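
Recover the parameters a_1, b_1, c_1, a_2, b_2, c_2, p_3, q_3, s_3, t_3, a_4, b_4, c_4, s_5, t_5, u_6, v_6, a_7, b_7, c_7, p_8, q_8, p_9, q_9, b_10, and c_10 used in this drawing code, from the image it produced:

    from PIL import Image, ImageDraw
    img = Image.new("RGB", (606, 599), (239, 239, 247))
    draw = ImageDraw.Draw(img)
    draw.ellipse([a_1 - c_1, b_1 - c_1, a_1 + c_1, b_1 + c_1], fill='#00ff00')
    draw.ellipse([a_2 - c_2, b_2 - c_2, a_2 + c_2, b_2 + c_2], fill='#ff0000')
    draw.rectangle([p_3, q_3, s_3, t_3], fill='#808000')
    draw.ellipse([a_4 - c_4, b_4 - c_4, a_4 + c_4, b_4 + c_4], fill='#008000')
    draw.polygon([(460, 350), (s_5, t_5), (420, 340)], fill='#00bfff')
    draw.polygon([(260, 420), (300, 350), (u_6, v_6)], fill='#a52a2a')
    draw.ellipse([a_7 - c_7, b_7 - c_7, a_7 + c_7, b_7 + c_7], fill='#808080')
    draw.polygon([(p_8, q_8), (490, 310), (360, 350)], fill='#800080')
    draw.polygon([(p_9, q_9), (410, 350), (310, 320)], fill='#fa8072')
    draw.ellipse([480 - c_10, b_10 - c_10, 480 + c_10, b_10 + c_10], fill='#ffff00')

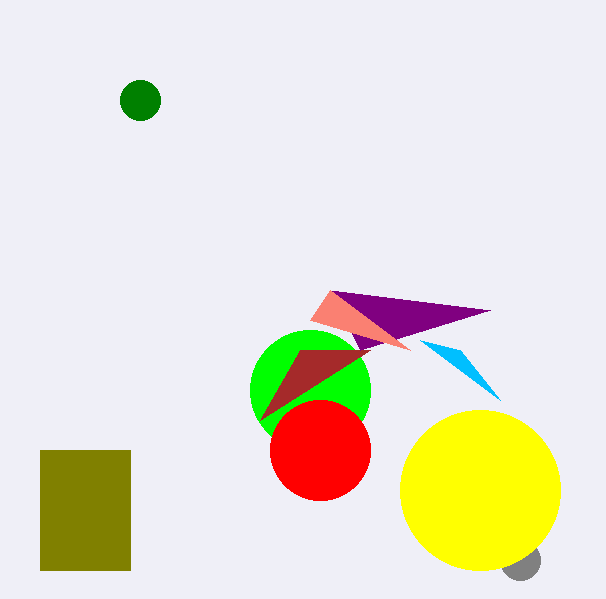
a_1 = 310, b_1 = 390, c_1 = 60, a_2 = 320, b_2 = 450, c_2 = 50, p_3 = 40, q_3 = 450, s_3 = 130, t_3 = 570, a_4 = 140, b_4 = 100, c_4 = 20, s_5 = 500, t_5 = 400, u_6 = 370, v_6 = 350, a_7 = 520, b_7 = 560, c_7 = 20, p_8 = 330, q_8 = 290, p_9 = 330, q_9 = 290, b_10 = 490, c_10 = 80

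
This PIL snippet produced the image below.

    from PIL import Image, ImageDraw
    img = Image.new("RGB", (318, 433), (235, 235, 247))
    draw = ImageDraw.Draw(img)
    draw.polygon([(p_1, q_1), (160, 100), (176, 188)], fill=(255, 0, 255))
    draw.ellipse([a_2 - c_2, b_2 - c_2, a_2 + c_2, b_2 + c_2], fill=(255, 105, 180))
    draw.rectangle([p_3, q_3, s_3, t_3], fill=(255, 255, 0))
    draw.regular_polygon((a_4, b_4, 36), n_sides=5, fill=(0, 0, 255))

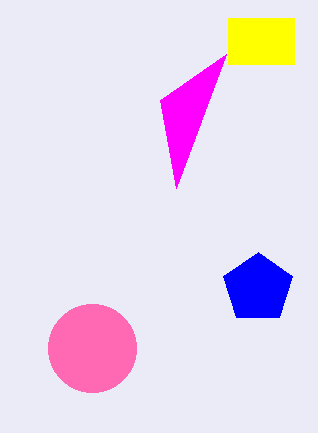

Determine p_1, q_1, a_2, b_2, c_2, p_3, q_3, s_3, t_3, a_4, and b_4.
p_1 = 226; q_1 = 54; a_2 = 92; b_2 = 348; c_2 = 44; p_3 = 228; q_3 = 18; s_3 = 294; t_3 = 64; a_4 = 258; b_4 = 288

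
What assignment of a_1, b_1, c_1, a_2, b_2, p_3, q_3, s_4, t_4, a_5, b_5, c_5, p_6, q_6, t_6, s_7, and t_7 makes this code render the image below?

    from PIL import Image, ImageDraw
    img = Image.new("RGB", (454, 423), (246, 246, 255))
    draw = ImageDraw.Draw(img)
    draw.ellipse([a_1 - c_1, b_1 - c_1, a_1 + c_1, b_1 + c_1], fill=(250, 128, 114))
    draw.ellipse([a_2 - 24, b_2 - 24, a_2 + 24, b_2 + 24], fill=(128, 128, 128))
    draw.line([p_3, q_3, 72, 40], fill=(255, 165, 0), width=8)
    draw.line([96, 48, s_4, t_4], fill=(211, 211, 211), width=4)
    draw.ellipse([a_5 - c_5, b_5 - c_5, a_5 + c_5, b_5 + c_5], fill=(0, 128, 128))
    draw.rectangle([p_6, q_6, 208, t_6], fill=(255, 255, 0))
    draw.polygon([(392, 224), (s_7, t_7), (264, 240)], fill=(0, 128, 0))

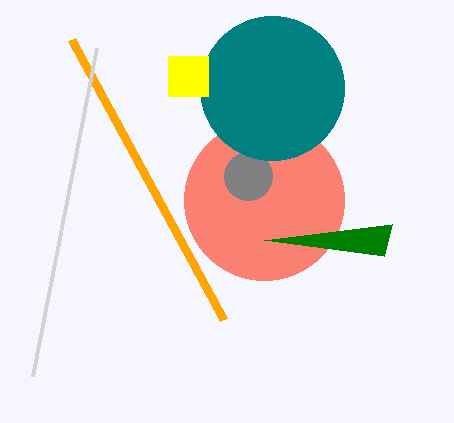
a_1 = 264; b_1 = 200; c_1 = 80; a_2 = 248; b_2 = 176; p_3 = 224; q_3 = 320; s_4 = 32; t_4 = 376; a_5 = 272; b_5 = 88; c_5 = 72; p_6 = 168; q_6 = 56; t_6 = 96; s_7 = 384; t_7 = 256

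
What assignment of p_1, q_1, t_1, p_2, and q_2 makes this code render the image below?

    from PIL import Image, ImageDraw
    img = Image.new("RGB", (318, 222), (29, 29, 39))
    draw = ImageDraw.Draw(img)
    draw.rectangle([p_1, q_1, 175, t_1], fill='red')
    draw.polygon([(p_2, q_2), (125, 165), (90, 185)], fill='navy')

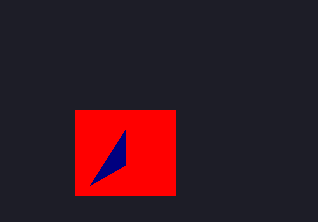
p_1 = 75
q_1 = 110
t_1 = 195
p_2 = 125
q_2 = 130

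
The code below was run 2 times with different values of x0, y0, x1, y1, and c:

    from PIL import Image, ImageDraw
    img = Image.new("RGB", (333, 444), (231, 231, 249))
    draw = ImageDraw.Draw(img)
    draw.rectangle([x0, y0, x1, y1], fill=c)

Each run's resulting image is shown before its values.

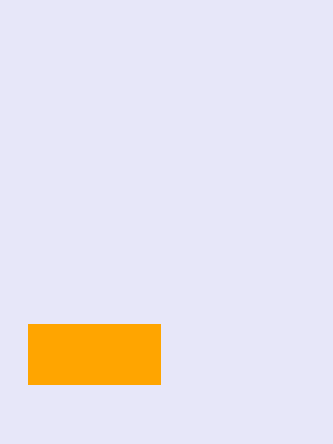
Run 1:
x0 = 28; y0 = 324; x1 = 160; y1 = 384; c = 'orange'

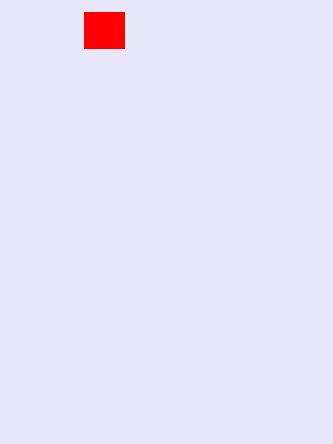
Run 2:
x0 = 84, y0 = 12, x1 = 124, y1 = 48, c = 'red'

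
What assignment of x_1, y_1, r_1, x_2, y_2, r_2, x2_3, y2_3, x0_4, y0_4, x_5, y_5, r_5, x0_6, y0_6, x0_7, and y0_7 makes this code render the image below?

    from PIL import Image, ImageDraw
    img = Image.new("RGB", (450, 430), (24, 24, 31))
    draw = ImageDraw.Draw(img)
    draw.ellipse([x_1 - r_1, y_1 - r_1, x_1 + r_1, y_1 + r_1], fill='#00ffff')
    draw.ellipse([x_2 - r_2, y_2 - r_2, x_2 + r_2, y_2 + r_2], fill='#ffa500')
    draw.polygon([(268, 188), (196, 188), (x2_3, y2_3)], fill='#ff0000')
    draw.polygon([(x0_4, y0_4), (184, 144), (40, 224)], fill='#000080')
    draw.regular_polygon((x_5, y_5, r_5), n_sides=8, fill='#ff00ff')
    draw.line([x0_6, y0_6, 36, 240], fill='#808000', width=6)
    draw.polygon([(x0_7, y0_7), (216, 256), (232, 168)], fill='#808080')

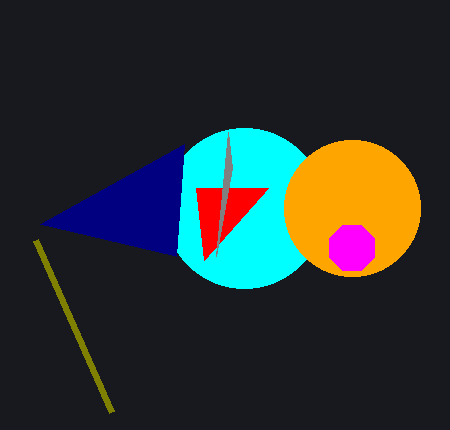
x_1 = 244; y_1 = 208; r_1 = 80; x_2 = 352; y_2 = 208; r_2 = 68; x2_3 = 204; y2_3 = 260; x0_4 = 176; y0_4 = 256; x_5 = 352; y_5 = 248; r_5 = 24; x0_6 = 112; y0_6 = 412; x0_7 = 228; y0_7 = 132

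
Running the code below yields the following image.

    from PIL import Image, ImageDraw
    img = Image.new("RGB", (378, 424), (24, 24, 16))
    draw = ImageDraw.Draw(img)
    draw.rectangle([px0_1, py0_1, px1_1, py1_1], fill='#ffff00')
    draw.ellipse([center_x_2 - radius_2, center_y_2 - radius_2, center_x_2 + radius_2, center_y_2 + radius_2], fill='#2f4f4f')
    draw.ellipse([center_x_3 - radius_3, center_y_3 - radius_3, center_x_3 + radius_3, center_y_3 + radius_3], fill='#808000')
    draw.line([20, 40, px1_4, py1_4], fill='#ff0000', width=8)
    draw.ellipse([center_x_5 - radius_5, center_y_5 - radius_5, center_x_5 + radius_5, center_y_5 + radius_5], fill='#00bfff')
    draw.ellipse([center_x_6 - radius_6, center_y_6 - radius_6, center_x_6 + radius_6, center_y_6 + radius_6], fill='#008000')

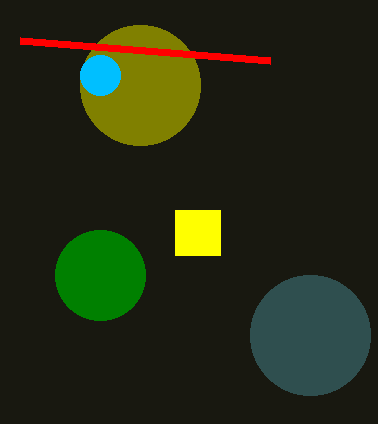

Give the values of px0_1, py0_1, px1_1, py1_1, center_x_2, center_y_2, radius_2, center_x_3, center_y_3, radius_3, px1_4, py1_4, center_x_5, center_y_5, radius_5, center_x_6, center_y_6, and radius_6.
px0_1 = 175; py0_1 = 210; px1_1 = 220; py1_1 = 255; center_x_2 = 310; center_y_2 = 335; radius_2 = 60; center_x_3 = 140; center_y_3 = 85; radius_3 = 60; px1_4 = 270; py1_4 = 60; center_x_5 = 100; center_y_5 = 75; radius_5 = 20; center_x_6 = 100; center_y_6 = 275; radius_6 = 45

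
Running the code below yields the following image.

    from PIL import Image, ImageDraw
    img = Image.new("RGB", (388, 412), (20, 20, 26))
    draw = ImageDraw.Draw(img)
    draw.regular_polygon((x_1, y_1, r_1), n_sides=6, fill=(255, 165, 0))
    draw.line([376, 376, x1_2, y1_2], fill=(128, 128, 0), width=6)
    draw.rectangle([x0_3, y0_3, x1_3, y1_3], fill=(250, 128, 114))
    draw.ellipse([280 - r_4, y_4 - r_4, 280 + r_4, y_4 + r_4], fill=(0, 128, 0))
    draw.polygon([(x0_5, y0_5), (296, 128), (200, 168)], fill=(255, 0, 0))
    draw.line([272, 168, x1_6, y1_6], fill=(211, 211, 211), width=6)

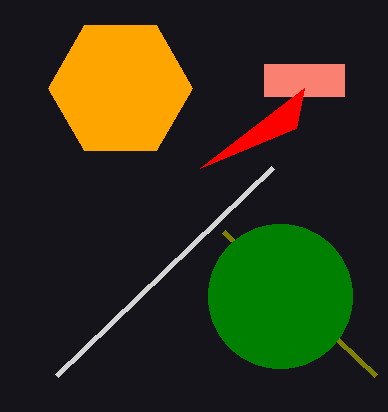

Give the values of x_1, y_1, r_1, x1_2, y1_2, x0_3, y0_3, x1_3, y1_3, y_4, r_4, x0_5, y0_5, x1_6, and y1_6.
x_1 = 120; y_1 = 88; r_1 = 72; x1_2 = 224; y1_2 = 232; x0_3 = 264; y0_3 = 64; x1_3 = 344; y1_3 = 96; y_4 = 296; r_4 = 72; x0_5 = 304; y0_5 = 88; x1_6 = 56; y1_6 = 376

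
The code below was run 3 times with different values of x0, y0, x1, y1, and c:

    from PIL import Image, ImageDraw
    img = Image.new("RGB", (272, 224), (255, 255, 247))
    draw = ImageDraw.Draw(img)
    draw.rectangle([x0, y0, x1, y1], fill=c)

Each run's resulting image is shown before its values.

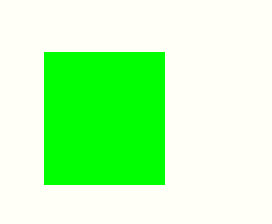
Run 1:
x0 = 44, y0 = 52, x1 = 164, y1 = 184, c = 'lime'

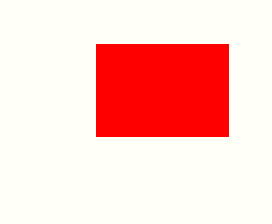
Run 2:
x0 = 96; y0 = 44; x1 = 228; y1 = 136; c = 'red'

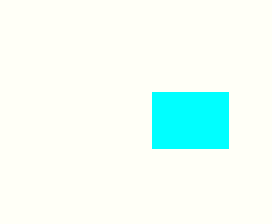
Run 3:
x0 = 152, y0 = 92, x1 = 228, y1 = 148, c = 'cyan'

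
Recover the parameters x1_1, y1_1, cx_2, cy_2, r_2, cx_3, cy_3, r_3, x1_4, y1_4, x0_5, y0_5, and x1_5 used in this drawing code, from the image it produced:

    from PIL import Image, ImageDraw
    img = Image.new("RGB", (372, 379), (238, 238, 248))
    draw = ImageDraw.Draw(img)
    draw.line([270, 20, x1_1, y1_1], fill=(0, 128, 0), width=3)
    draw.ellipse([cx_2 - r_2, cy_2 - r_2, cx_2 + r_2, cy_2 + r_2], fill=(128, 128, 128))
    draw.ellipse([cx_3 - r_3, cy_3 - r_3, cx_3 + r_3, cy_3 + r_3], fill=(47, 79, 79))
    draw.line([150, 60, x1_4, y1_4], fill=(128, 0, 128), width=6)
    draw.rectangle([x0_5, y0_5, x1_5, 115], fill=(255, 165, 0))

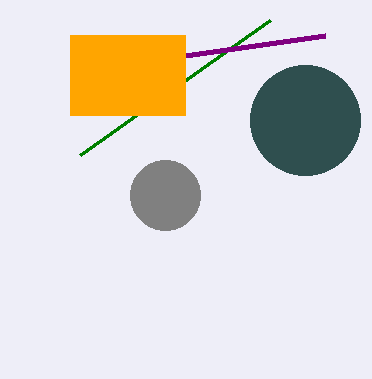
x1_1 = 80
y1_1 = 155
cx_2 = 165
cy_2 = 195
r_2 = 35
cx_3 = 305
cy_3 = 120
r_3 = 55
x1_4 = 325
y1_4 = 35
x0_5 = 70
y0_5 = 35
x1_5 = 185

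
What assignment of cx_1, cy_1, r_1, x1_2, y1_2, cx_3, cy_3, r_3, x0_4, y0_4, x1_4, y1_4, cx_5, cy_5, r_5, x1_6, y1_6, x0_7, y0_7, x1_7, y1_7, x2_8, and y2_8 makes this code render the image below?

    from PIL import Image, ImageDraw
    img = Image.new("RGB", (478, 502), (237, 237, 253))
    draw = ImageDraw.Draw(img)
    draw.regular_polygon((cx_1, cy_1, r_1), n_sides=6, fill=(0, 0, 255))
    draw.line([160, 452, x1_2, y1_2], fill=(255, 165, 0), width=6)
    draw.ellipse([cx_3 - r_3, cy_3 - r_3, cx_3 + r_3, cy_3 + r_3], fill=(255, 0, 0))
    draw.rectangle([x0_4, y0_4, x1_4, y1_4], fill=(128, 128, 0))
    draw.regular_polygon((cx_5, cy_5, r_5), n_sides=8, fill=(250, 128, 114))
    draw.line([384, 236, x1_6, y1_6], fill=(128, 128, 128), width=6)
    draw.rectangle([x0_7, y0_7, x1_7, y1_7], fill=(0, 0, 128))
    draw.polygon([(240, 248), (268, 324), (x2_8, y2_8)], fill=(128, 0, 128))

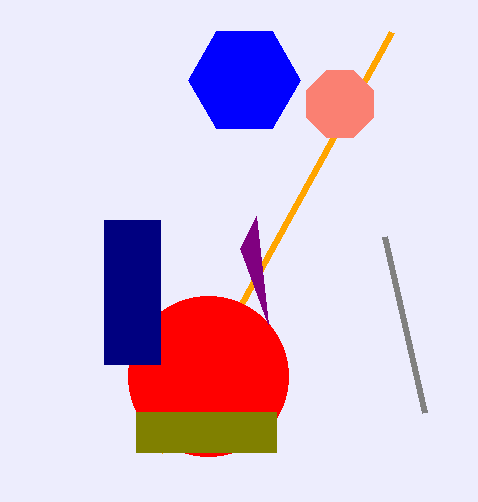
cx_1 = 244
cy_1 = 80
r_1 = 56
x1_2 = 392
y1_2 = 32
cx_3 = 208
cy_3 = 376
r_3 = 80
x0_4 = 136
y0_4 = 412
x1_4 = 276
y1_4 = 452
cx_5 = 340
cy_5 = 104
r_5 = 36
x1_6 = 424
y1_6 = 412
x0_7 = 104
y0_7 = 220
x1_7 = 160
y1_7 = 364
x2_8 = 256
y2_8 = 216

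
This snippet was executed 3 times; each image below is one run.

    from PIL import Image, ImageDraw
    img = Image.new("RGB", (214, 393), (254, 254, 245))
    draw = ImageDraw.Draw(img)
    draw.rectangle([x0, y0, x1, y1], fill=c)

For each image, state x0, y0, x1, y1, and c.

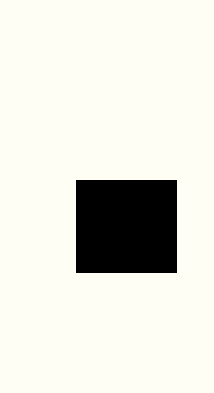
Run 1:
x0 = 76, y0 = 180, x1 = 176, y1 = 272, c = 'black'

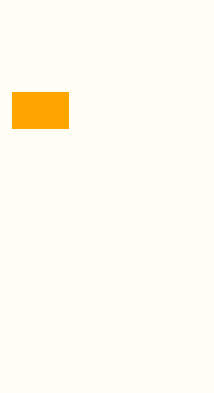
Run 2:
x0 = 12; y0 = 92; x1 = 68; y1 = 128; c = 'orange'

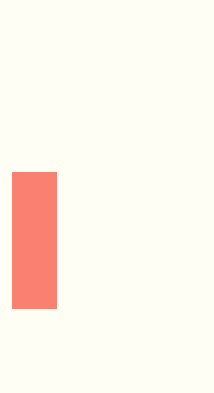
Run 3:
x0 = 12, y0 = 172, x1 = 56, y1 = 308, c = 'salmon'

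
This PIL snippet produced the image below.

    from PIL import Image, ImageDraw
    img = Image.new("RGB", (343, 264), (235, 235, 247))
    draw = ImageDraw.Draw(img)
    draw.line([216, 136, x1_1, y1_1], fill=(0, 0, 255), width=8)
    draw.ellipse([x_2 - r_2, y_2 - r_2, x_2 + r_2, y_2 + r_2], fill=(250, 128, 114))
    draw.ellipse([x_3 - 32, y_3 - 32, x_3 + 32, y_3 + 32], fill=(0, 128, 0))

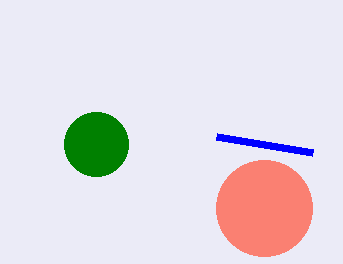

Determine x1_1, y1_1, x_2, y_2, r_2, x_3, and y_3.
x1_1 = 312, y1_1 = 152, x_2 = 264, y_2 = 208, r_2 = 48, x_3 = 96, y_3 = 144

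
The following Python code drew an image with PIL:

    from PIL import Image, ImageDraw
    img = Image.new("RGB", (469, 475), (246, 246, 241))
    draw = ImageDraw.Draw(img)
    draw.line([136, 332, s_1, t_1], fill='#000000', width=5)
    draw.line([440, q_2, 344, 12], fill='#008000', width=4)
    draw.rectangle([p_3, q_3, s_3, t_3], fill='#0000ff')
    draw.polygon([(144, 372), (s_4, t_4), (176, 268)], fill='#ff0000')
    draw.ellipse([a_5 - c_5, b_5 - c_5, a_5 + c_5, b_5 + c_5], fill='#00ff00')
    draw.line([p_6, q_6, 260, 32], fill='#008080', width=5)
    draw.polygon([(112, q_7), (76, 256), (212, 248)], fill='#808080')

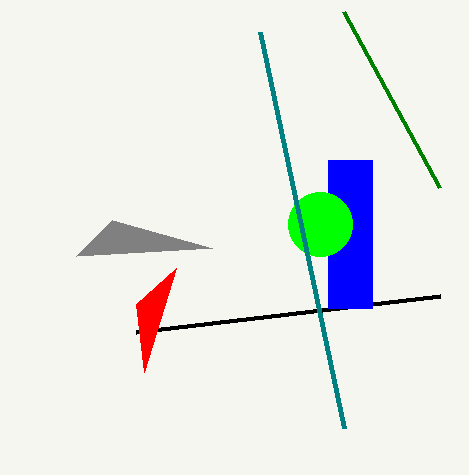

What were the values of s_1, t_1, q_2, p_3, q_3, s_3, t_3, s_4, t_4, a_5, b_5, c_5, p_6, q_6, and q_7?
s_1 = 440, t_1 = 296, q_2 = 188, p_3 = 328, q_3 = 160, s_3 = 372, t_3 = 308, s_4 = 136, t_4 = 304, a_5 = 320, b_5 = 224, c_5 = 32, p_6 = 344, q_6 = 428, q_7 = 220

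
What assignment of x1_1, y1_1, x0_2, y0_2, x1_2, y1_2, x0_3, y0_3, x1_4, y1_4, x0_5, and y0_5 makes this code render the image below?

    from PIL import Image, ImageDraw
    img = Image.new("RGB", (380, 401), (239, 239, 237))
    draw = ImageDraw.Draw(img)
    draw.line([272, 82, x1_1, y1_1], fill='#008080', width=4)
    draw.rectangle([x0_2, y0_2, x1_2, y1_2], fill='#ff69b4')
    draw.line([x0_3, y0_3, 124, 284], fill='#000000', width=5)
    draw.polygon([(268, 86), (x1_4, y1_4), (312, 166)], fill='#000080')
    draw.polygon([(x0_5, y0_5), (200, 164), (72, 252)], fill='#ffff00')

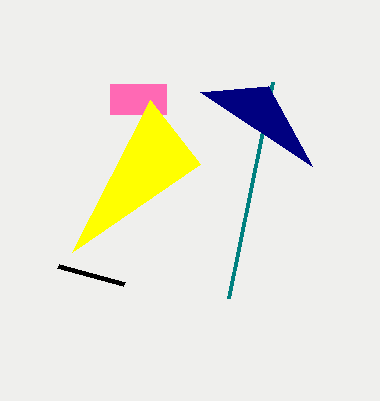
x1_1 = 228, y1_1 = 298, x0_2 = 110, y0_2 = 84, x1_2 = 166, y1_2 = 114, x0_3 = 58, y0_3 = 266, x1_4 = 200, y1_4 = 92, x0_5 = 150, y0_5 = 100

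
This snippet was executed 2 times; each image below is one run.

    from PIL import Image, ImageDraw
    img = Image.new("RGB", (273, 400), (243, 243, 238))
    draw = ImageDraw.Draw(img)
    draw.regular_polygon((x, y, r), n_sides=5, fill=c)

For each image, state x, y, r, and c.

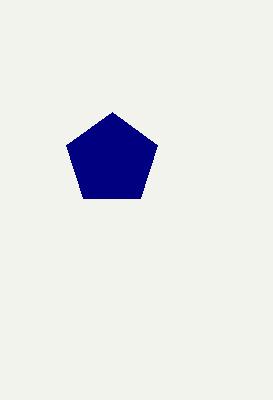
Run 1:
x = 112, y = 160, r = 48, c = 'navy'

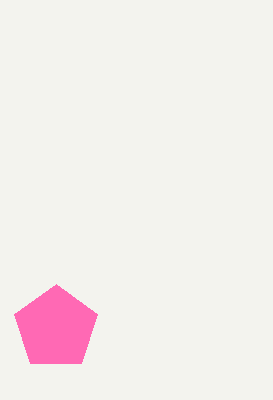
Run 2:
x = 56, y = 328, r = 44, c = 'hotpink'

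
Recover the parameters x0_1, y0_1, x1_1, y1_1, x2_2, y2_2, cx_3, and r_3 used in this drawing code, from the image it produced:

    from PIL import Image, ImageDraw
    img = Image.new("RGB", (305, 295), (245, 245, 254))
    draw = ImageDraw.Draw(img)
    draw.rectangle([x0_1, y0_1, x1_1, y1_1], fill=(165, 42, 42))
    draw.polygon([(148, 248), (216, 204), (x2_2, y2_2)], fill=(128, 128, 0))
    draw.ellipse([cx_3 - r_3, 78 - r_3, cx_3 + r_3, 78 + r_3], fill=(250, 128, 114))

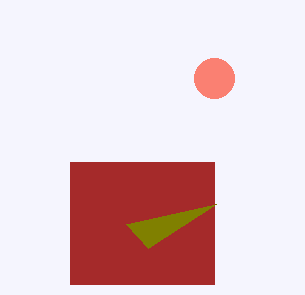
x0_1 = 70, y0_1 = 162, x1_1 = 214, y1_1 = 284, x2_2 = 126, y2_2 = 224, cx_3 = 214, r_3 = 20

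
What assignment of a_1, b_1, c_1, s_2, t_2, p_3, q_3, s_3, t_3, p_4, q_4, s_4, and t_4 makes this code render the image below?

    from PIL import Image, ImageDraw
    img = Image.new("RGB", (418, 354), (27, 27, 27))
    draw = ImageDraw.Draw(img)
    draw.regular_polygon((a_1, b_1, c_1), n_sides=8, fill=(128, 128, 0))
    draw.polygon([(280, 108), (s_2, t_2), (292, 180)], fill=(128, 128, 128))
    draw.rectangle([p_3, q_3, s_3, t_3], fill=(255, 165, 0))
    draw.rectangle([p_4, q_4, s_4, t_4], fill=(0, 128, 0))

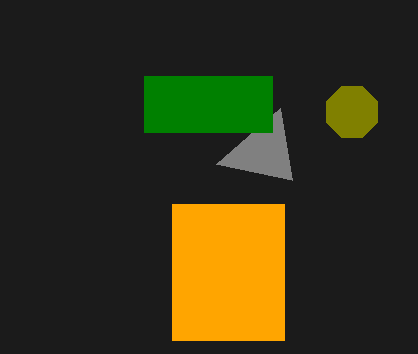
a_1 = 352; b_1 = 112; c_1 = 28; s_2 = 216; t_2 = 164; p_3 = 172; q_3 = 204; s_3 = 284; t_3 = 340; p_4 = 144; q_4 = 76; s_4 = 272; t_4 = 132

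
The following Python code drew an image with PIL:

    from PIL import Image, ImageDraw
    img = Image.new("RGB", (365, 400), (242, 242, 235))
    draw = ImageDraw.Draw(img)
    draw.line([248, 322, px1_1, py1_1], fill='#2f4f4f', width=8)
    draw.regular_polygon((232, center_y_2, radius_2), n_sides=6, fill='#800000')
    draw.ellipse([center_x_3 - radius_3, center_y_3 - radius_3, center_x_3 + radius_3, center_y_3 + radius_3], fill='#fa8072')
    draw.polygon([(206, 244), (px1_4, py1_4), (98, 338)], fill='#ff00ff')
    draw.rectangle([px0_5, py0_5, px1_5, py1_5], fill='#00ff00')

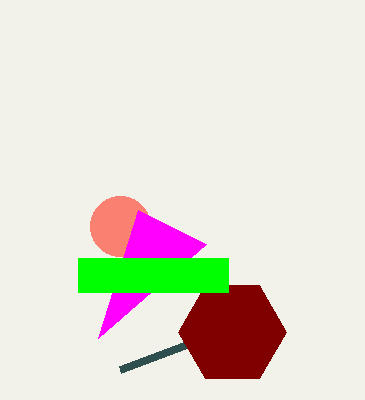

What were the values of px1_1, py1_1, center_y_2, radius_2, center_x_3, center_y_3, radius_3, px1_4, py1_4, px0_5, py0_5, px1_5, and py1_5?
px1_1 = 120
py1_1 = 370
center_y_2 = 332
radius_2 = 54
center_x_3 = 120
center_y_3 = 226
radius_3 = 30
px1_4 = 138
py1_4 = 210
px0_5 = 78
py0_5 = 258
px1_5 = 228
py1_5 = 292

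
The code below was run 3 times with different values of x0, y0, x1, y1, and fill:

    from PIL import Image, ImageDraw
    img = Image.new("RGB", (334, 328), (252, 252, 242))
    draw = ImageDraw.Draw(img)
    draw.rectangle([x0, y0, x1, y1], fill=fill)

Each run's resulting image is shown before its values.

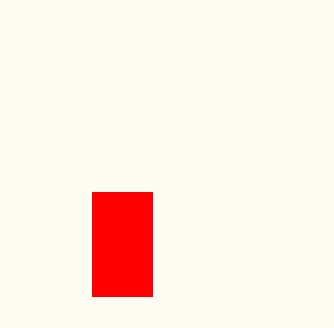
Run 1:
x0 = 92; y0 = 192; x1 = 152; y1 = 296; fill = 'red'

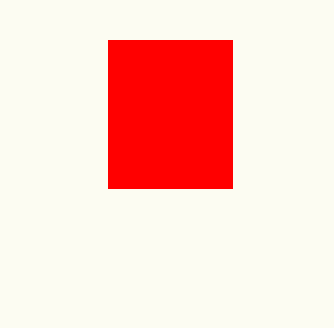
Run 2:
x0 = 108; y0 = 40; x1 = 232; y1 = 188; fill = 'red'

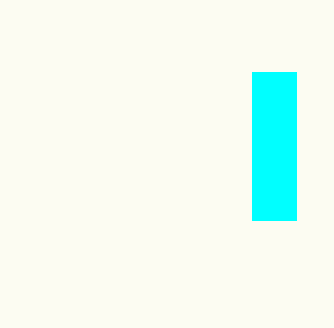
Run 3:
x0 = 252; y0 = 72; x1 = 296; y1 = 220; fill = 'cyan'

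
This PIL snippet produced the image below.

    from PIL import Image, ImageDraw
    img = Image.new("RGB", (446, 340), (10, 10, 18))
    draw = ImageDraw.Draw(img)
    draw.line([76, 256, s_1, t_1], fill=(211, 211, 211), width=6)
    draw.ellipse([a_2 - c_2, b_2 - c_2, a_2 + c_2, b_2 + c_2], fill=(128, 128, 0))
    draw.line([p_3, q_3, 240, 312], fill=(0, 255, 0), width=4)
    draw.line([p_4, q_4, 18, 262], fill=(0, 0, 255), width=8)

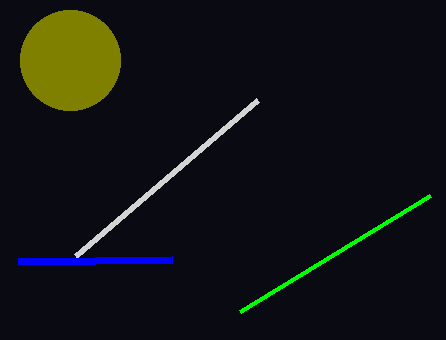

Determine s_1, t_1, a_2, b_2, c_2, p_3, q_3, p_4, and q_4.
s_1 = 258
t_1 = 100
a_2 = 70
b_2 = 60
c_2 = 50
p_3 = 430
q_3 = 196
p_4 = 172
q_4 = 260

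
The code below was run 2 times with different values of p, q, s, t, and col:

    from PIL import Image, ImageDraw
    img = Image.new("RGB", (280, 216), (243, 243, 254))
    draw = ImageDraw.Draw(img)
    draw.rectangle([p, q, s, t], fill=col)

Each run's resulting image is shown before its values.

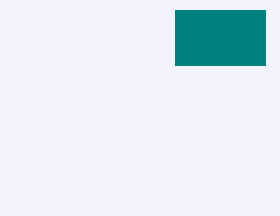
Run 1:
p = 175, q = 10, s = 265, t = 65, col = 'teal'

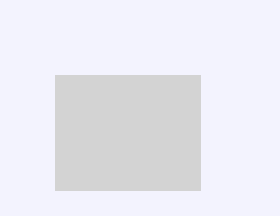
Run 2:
p = 55; q = 75; s = 200; t = 190; col = 'lightgray'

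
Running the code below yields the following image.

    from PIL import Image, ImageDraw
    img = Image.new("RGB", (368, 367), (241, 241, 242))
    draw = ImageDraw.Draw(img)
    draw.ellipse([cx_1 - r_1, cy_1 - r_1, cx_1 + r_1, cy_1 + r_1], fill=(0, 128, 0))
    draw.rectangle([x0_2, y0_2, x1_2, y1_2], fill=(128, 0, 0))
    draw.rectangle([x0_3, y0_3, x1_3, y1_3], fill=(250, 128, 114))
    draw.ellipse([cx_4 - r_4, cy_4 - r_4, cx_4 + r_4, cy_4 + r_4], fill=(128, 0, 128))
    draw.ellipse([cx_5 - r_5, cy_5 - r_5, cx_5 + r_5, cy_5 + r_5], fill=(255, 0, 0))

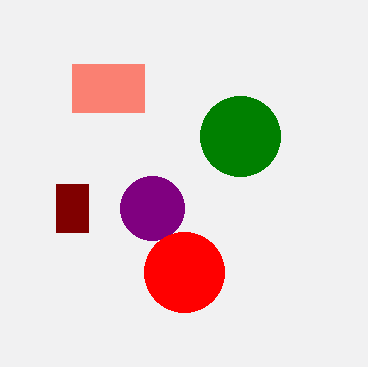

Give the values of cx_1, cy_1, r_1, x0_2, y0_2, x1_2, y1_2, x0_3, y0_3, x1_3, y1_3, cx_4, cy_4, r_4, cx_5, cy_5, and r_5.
cx_1 = 240; cy_1 = 136; r_1 = 40; x0_2 = 56; y0_2 = 184; x1_2 = 88; y1_2 = 232; x0_3 = 72; y0_3 = 64; x1_3 = 144; y1_3 = 112; cx_4 = 152; cy_4 = 208; r_4 = 32; cx_5 = 184; cy_5 = 272; r_5 = 40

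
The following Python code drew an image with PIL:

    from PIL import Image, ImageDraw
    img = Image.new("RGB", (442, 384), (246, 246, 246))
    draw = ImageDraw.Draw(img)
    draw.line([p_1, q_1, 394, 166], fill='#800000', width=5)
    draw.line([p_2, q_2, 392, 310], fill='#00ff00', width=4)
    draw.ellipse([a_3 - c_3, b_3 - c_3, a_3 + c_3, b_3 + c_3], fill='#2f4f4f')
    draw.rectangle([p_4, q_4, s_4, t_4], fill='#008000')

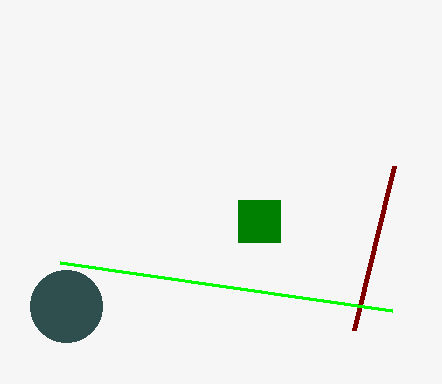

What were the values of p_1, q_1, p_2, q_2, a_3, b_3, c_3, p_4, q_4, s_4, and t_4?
p_1 = 354
q_1 = 330
p_2 = 60
q_2 = 262
a_3 = 66
b_3 = 306
c_3 = 36
p_4 = 238
q_4 = 200
s_4 = 280
t_4 = 242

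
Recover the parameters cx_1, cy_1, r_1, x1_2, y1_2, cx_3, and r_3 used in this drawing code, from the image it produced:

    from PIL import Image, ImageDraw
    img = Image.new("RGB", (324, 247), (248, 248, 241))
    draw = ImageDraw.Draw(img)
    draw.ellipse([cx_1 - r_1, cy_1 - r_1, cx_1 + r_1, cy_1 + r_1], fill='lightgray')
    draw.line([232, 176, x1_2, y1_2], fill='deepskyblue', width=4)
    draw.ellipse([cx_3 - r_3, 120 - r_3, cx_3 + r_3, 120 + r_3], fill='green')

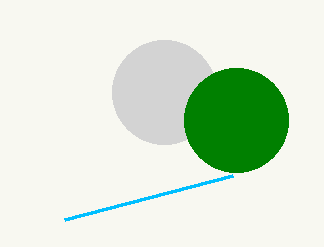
cx_1 = 164
cy_1 = 92
r_1 = 52
x1_2 = 64
y1_2 = 220
cx_3 = 236
r_3 = 52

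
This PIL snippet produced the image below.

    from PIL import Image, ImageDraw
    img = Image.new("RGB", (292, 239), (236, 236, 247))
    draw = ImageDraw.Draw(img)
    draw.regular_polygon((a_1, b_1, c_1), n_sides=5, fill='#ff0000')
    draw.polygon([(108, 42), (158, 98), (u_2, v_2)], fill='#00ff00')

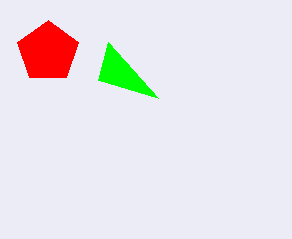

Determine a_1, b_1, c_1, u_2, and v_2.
a_1 = 48, b_1 = 52, c_1 = 32, u_2 = 98, v_2 = 80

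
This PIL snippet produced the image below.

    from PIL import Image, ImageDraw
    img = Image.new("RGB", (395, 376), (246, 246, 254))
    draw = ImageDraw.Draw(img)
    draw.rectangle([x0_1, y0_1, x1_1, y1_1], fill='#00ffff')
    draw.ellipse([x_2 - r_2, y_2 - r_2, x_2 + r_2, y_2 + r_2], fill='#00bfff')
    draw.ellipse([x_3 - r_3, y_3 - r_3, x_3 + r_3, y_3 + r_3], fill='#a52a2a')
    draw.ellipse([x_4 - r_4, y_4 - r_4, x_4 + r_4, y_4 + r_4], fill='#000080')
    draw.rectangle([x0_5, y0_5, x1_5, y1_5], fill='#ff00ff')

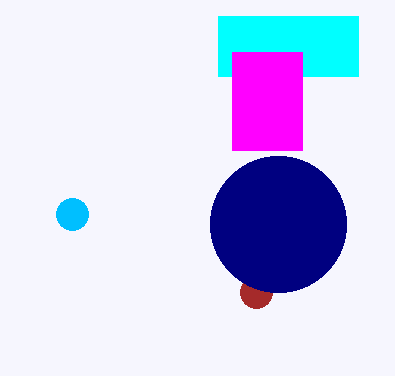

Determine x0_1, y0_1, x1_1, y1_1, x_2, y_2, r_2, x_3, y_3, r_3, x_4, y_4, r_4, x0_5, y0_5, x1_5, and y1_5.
x0_1 = 218
y0_1 = 16
x1_1 = 358
y1_1 = 76
x_2 = 72
y_2 = 214
r_2 = 16
x_3 = 256
y_3 = 292
r_3 = 16
x_4 = 278
y_4 = 224
r_4 = 68
x0_5 = 232
y0_5 = 52
x1_5 = 302
y1_5 = 150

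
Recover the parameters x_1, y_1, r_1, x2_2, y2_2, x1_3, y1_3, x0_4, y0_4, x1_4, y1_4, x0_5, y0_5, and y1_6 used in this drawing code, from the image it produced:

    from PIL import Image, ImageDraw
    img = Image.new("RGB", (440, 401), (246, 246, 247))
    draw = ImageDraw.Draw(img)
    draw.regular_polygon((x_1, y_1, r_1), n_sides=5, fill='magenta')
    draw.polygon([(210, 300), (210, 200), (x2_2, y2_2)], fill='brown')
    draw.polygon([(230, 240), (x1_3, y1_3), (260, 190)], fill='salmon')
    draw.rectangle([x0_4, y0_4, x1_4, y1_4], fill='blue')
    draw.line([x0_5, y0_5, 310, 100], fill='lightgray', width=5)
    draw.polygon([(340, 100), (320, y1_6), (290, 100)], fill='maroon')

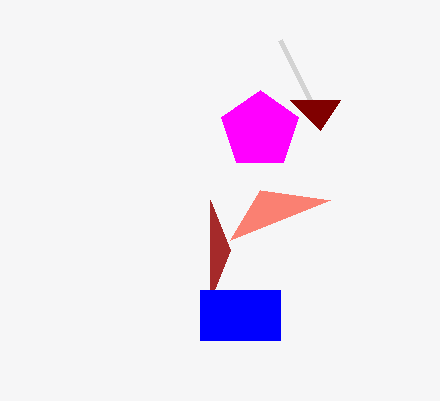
x_1 = 260, y_1 = 130, r_1 = 40, x2_2 = 230, y2_2 = 250, x1_3 = 330, y1_3 = 200, x0_4 = 200, y0_4 = 290, x1_4 = 280, y1_4 = 340, x0_5 = 280, y0_5 = 40, y1_6 = 130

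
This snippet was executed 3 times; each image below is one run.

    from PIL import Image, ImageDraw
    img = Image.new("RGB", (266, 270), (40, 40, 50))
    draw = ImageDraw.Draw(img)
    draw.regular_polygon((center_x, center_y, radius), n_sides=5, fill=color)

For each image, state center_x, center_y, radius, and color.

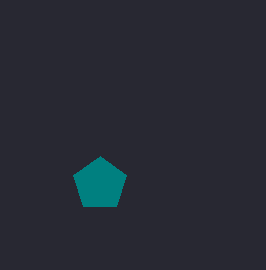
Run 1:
center_x = 100
center_y = 184
radius = 28
color = 'teal'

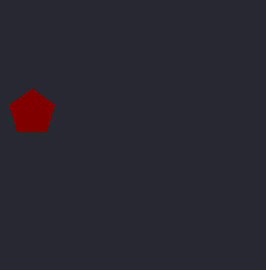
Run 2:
center_x = 32, center_y = 112, radius = 24, color = 'maroon'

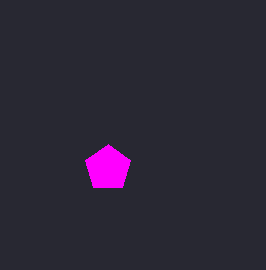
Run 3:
center_x = 108; center_y = 168; radius = 24; color = 'magenta'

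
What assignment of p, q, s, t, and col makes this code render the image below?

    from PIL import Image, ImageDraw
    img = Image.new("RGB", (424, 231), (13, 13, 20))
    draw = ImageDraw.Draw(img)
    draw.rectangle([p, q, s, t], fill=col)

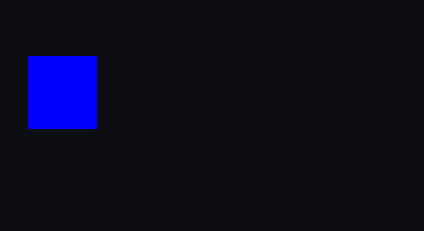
p = 28; q = 56; s = 96; t = 128; col = 'blue'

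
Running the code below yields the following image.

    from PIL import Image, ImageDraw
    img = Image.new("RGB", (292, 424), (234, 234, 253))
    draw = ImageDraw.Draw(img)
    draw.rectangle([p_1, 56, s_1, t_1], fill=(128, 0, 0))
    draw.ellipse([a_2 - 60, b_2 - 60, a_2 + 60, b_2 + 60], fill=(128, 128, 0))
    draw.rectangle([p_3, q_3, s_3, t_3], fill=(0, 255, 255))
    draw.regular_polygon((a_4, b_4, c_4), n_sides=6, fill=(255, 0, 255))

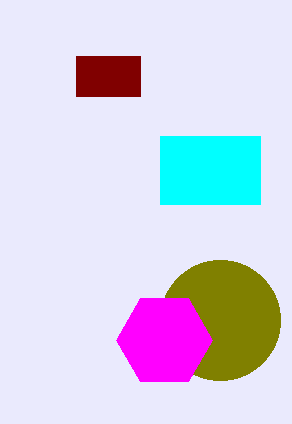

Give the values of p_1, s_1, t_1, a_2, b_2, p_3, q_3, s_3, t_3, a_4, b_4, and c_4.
p_1 = 76
s_1 = 140
t_1 = 96
a_2 = 220
b_2 = 320
p_3 = 160
q_3 = 136
s_3 = 260
t_3 = 204
a_4 = 164
b_4 = 340
c_4 = 48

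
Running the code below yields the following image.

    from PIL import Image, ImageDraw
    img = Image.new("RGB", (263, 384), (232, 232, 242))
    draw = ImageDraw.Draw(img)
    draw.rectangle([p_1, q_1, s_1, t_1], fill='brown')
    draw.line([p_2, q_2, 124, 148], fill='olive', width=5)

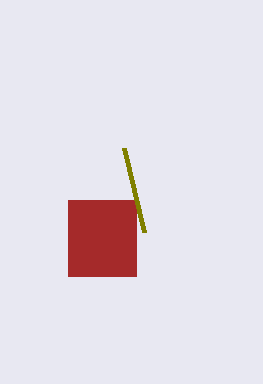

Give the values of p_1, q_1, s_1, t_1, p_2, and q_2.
p_1 = 68, q_1 = 200, s_1 = 136, t_1 = 276, p_2 = 144, q_2 = 232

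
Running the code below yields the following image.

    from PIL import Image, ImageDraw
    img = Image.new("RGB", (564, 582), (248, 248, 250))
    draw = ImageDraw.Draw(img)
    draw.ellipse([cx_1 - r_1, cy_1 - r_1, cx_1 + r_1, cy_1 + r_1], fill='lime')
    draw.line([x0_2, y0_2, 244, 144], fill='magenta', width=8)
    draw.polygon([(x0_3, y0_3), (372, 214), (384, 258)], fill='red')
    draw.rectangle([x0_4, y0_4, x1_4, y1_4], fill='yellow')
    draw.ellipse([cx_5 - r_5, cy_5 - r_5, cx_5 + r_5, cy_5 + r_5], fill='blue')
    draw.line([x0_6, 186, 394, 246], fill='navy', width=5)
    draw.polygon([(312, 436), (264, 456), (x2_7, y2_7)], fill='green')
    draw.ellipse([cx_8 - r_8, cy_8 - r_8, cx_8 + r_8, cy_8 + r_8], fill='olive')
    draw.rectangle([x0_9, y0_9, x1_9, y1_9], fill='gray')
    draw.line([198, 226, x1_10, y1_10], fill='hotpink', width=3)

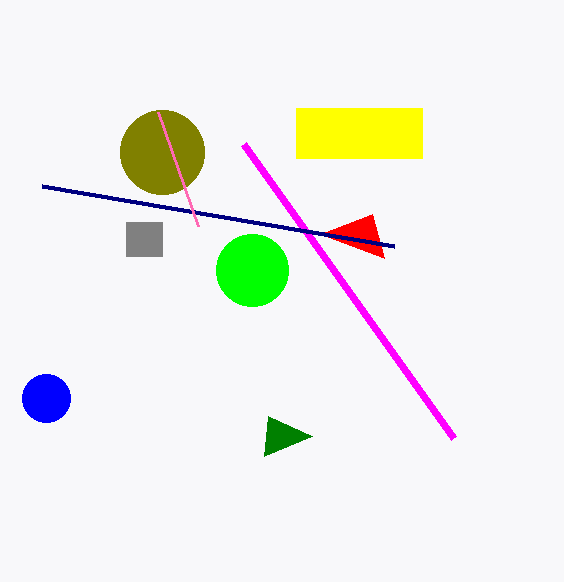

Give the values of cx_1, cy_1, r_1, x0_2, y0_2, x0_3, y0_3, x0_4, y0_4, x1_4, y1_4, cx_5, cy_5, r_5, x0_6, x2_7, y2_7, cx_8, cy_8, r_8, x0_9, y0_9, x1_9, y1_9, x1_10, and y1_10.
cx_1 = 252, cy_1 = 270, r_1 = 36, x0_2 = 454, y0_2 = 438, x0_3 = 320, y0_3 = 234, x0_4 = 296, y0_4 = 108, x1_4 = 422, y1_4 = 158, cx_5 = 46, cy_5 = 398, r_5 = 24, x0_6 = 42, x2_7 = 268, y2_7 = 416, cx_8 = 162, cy_8 = 152, r_8 = 42, x0_9 = 126, y0_9 = 222, x1_9 = 162, y1_9 = 256, x1_10 = 158, y1_10 = 112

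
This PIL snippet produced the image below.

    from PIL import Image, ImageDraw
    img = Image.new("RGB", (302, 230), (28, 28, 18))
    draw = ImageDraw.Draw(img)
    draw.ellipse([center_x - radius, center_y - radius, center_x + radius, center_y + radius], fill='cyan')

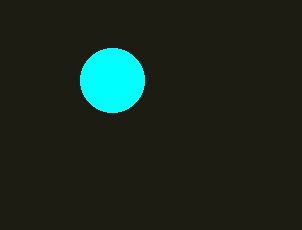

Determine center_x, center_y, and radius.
center_x = 112, center_y = 80, radius = 32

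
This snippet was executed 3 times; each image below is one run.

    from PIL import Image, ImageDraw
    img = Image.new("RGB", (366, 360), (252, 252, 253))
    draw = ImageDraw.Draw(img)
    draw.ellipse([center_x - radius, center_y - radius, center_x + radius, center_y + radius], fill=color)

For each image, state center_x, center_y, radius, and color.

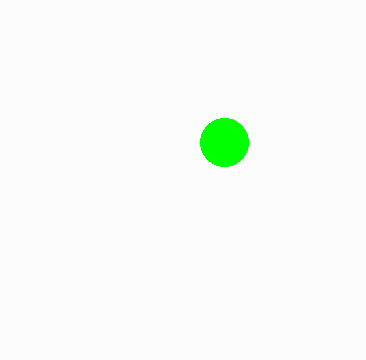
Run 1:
center_x = 224; center_y = 142; radius = 24; color = 'lime'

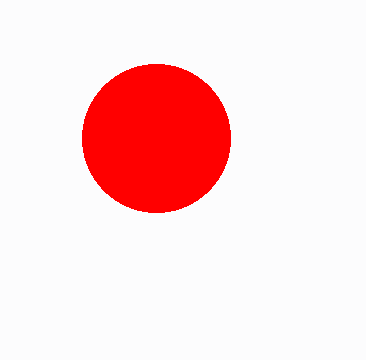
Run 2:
center_x = 156, center_y = 138, radius = 74, color = 'red'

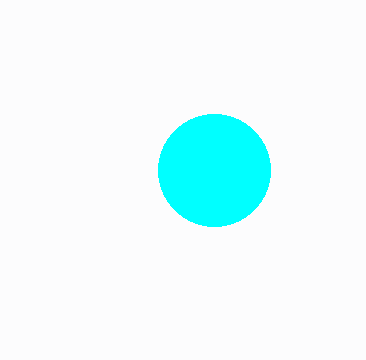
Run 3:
center_x = 214; center_y = 170; radius = 56; color = 'cyan'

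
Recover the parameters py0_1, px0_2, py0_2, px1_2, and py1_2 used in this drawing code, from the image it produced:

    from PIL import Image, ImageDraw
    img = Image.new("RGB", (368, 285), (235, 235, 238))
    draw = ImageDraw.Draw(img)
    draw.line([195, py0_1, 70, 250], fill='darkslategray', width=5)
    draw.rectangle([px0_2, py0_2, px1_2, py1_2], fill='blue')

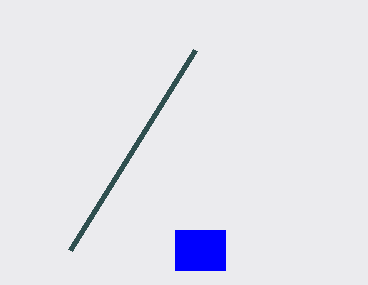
py0_1 = 50; px0_2 = 175; py0_2 = 230; px1_2 = 225; py1_2 = 270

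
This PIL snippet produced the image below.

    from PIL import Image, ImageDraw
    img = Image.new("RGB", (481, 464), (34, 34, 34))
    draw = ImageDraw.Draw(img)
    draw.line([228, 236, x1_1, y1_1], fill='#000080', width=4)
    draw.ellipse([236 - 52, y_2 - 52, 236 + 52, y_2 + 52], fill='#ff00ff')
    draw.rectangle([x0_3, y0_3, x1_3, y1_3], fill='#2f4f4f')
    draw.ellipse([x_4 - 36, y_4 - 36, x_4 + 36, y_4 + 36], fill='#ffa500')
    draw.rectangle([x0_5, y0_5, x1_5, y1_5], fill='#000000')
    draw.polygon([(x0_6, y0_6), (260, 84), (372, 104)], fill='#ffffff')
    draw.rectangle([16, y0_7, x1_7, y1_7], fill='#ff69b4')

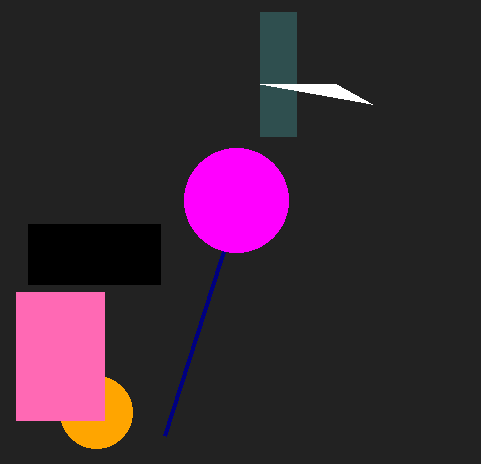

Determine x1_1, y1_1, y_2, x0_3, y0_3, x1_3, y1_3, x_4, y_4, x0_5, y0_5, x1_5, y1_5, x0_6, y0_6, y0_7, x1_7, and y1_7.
x1_1 = 164
y1_1 = 436
y_2 = 200
x0_3 = 260
y0_3 = 12
x1_3 = 296
y1_3 = 136
x_4 = 96
y_4 = 412
x0_5 = 28
y0_5 = 224
x1_5 = 160
y1_5 = 284
x0_6 = 336
y0_6 = 84
y0_7 = 292
x1_7 = 104
y1_7 = 420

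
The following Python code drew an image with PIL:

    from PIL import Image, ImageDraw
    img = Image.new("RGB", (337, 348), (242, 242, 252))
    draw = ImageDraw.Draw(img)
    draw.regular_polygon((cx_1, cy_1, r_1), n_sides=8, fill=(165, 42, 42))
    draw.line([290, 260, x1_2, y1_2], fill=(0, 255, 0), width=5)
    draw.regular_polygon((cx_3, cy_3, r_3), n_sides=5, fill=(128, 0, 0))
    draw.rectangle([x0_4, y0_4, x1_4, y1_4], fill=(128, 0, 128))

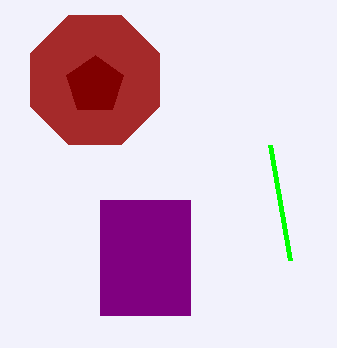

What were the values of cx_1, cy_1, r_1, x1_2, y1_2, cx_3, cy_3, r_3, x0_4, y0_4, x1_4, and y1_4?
cx_1 = 95
cy_1 = 80
r_1 = 70
x1_2 = 270
y1_2 = 145
cx_3 = 95
cy_3 = 85
r_3 = 30
x0_4 = 100
y0_4 = 200
x1_4 = 190
y1_4 = 315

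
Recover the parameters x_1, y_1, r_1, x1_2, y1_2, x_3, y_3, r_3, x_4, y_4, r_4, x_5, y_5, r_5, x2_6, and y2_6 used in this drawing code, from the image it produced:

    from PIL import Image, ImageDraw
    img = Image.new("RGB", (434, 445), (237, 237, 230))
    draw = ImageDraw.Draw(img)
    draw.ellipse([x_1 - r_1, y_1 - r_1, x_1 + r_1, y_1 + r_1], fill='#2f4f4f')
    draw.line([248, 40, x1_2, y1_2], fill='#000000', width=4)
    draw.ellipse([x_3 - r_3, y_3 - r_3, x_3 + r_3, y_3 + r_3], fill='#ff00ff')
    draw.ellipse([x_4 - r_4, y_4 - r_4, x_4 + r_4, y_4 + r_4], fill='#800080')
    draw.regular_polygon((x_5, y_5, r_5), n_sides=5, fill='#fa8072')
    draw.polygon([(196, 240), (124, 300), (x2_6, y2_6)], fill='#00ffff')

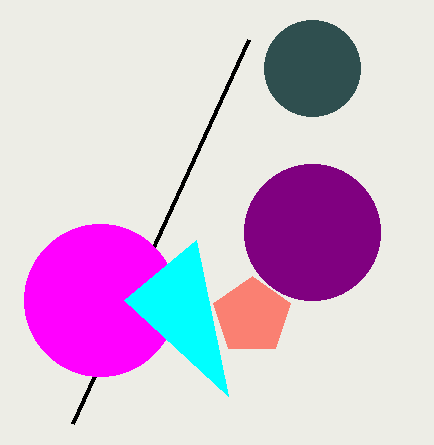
x_1 = 312; y_1 = 68; r_1 = 48; x1_2 = 72; y1_2 = 424; x_3 = 100; y_3 = 300; r_3 = 76; x_4 = 312; y_4 = 232; r_4 = 68; x_5 = 252; y_5 = 316; r_5 = 40; x2_6 = 228; y2_6 = 396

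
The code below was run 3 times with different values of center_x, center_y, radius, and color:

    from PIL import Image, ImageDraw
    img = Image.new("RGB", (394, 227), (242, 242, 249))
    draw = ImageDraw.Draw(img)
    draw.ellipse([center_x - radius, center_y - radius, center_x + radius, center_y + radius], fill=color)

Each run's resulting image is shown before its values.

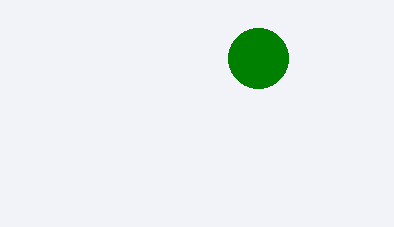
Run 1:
center_x = 258
center_y = 58
radius = 30
color = 'green'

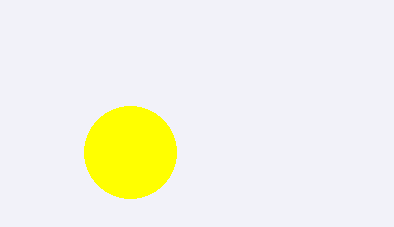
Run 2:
center_x = 130; center_y = 152; radius = 46; color = 'yellow'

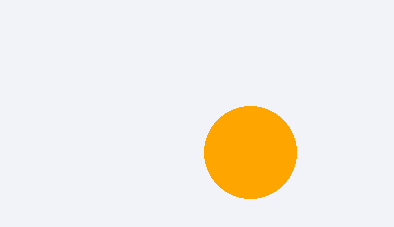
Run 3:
center_x = 250, center_y = 152, radius = 46, color = 'orange'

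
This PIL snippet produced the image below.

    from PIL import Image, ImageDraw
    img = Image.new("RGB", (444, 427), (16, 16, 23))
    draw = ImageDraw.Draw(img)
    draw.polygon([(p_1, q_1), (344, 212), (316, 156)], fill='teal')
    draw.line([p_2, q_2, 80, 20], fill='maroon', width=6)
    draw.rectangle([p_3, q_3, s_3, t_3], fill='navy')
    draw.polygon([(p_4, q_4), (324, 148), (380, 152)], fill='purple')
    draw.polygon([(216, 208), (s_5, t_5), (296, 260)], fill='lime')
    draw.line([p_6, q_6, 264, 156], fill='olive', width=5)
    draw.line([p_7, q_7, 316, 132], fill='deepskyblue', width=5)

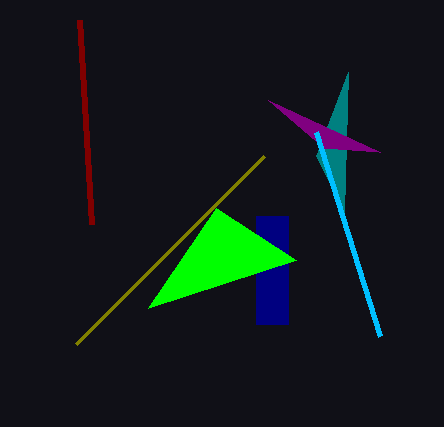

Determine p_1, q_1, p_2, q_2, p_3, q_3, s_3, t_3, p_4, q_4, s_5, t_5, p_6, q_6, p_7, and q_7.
p_1 = 348, q_1 = 72, p_2 = 92, q_2 = 224, p_3 = 256, q_3 = 216, s_3 = 288, t_3 = 324, p_4 = 268, q_4 = 100, s_5 = 148, t_5 = 308, p_6 = 76, q_6 = 344, p_7 = 380, q_7 = 336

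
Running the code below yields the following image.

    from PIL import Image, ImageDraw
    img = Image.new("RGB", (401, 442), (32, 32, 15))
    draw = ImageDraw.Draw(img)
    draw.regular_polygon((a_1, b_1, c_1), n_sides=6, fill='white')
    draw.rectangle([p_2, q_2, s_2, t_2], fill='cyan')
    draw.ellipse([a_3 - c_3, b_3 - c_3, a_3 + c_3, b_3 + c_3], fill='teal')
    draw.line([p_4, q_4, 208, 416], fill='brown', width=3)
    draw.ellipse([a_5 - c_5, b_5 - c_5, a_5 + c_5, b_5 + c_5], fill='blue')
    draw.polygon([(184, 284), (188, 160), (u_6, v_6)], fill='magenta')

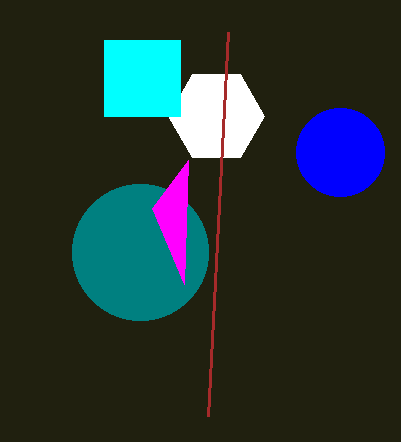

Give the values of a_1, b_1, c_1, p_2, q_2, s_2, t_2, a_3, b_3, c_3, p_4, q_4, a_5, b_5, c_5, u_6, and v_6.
a_1 = 216
b_1 = 116
c_1 = 48
p_2 = 104
q_2 = 40
s_2 = 180
t_2 = 116
a_3 = 140
b_3 = 252
c_3 = 68
p_4 = 228
q_4 = 32
a_5 = 340
b_5 = 152
c_5 = 44
u_6 = 152
v_6 = 208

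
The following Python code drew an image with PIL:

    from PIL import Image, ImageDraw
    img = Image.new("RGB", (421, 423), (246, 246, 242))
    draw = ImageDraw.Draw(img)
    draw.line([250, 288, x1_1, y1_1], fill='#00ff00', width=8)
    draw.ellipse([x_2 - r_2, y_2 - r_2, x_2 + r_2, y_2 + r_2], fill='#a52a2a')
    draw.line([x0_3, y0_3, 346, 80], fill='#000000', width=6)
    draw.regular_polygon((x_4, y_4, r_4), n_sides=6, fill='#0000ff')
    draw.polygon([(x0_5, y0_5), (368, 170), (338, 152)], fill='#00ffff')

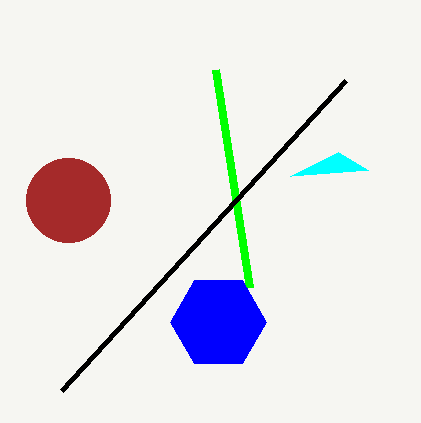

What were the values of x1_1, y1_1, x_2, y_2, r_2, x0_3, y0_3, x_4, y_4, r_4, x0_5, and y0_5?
x1_1 = 216
y1_1 = 70
x_2 = 68
y_2 = 200
r_2 = 42
x0_3 = 62
y0_3 = 390
x_4 = 218
y_4 = 322
r_4 = 48
x0_5 = 290
y0_5 = 176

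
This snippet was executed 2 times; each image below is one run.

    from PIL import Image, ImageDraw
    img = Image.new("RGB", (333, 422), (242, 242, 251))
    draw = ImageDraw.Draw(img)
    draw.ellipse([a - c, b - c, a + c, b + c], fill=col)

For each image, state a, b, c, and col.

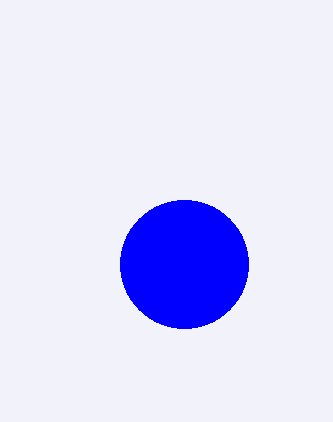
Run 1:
a = 184
b = 264
c = 64
col = 'blue'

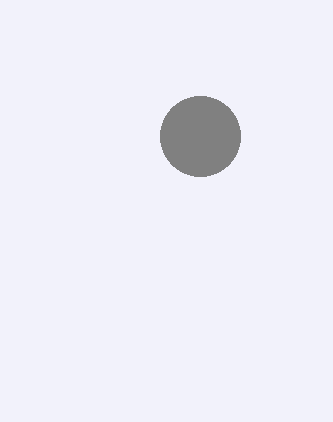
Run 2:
a = 200; b = 136; c = 40; col = 'gray'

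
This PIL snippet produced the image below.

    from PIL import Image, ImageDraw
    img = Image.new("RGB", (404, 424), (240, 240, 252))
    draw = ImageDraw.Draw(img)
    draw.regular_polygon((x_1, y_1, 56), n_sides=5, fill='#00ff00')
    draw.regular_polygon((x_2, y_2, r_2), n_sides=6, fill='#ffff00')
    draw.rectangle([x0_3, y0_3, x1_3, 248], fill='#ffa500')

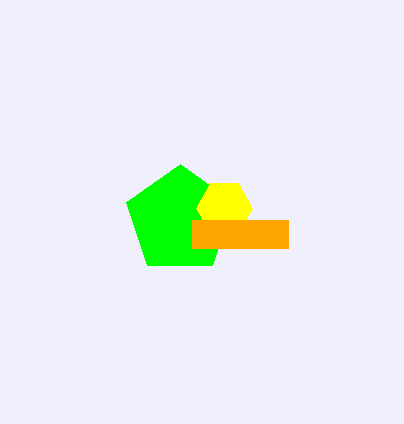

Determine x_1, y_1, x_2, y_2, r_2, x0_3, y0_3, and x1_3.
x_1 = 180
y_1 = 220
x_2 = 224
y_2 = 208
r_2 = 28
x0_3 = 192
y0_3 = 220
x1_3 = 288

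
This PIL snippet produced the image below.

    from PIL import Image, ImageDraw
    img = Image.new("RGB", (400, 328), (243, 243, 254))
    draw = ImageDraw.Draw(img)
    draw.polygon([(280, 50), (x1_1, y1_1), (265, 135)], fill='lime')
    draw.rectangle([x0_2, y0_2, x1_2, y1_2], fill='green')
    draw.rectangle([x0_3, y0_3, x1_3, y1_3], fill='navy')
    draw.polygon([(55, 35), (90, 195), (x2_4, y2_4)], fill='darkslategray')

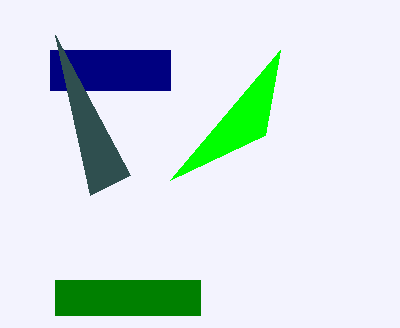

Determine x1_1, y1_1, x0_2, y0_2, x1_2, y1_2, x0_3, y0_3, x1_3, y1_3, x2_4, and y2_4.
x1_1 = 170
y1_1 = 180
x0_2 = 55
y0_2 = 280
x1_2 = 200
y1_2 = 315
x0_3 = 50
y0_3 = 50
x1_3 = 170
y1_3 = 90
x2_4 = 130
y2_4 = 175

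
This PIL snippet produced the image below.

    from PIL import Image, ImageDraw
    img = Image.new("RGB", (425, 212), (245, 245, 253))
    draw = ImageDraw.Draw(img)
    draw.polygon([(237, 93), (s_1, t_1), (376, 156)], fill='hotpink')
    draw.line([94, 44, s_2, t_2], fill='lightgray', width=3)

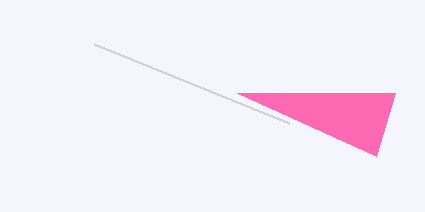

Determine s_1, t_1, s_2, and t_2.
s_1 = 395, t_1 = 93, s_2 = 289, t_2 = 123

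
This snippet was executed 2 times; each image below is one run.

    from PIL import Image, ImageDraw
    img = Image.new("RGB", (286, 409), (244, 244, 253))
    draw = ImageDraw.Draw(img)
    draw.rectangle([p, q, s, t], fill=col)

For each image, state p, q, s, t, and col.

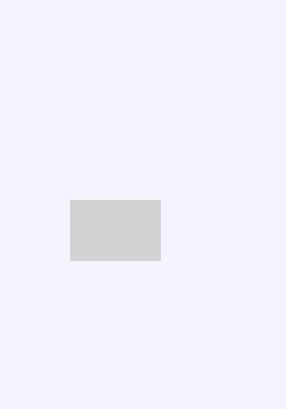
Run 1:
p = 70, q = 200, s = 160, t = 260, col = 'lightgray'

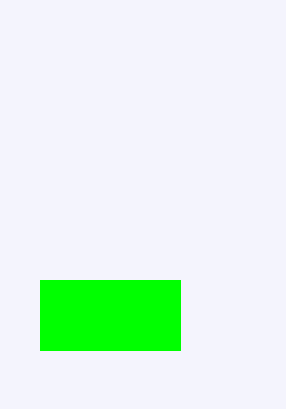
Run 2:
p = 40, q = 280, s = 180, t = 350, col = 'lime'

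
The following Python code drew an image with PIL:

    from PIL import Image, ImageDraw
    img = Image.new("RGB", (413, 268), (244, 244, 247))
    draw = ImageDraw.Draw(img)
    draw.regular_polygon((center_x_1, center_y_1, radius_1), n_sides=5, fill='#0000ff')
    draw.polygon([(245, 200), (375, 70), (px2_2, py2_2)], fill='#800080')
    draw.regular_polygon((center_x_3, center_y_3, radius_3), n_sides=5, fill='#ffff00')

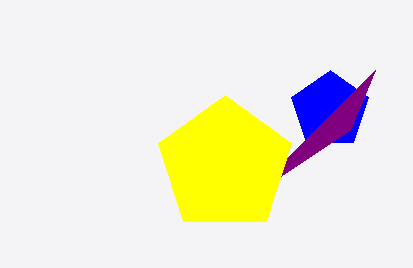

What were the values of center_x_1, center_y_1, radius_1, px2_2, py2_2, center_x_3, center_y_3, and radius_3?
center_x_1 = 330
center_y_1 = 110
radius_1 = 40
px2_2 = 350
py2_2 = 130
center_x_3 = 225
center_y_3 = 165
radius_3 = 70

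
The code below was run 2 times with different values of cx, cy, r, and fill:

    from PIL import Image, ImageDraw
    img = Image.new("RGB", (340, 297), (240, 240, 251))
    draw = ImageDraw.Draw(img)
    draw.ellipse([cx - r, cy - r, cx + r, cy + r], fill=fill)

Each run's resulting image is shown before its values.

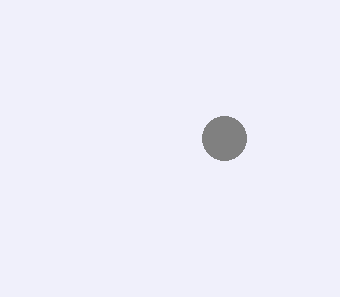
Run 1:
cx = 224, cy = 138, r = 22, fill = 'gray'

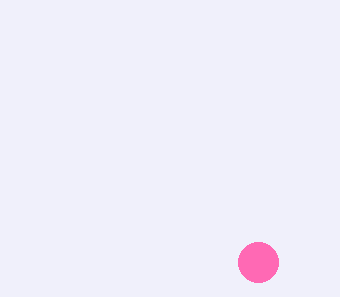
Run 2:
cx = 258, cy = 262, r = 20, fill = 'hotpink'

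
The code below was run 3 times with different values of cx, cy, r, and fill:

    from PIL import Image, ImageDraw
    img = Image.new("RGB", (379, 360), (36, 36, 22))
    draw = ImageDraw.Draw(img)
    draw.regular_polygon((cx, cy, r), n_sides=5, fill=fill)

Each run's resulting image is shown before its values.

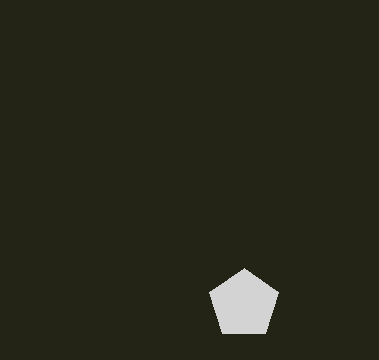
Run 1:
cx = 244, cy = 304, r = 36, fill = 'lightgray'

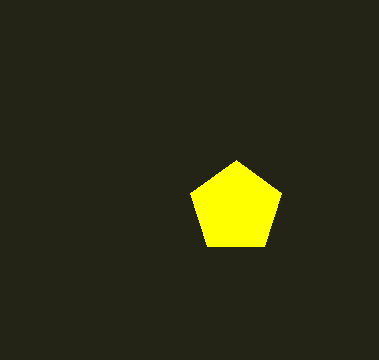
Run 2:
cx = 236; cy = 208; r = 48; fill = 'yellow'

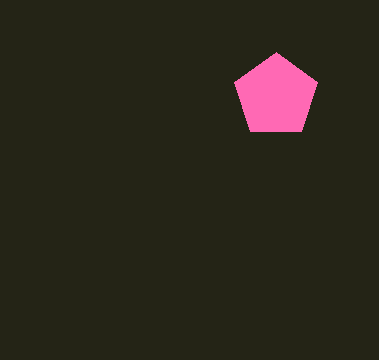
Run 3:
cx = 276; cy = 96; r = 44; fill = 'hotpink'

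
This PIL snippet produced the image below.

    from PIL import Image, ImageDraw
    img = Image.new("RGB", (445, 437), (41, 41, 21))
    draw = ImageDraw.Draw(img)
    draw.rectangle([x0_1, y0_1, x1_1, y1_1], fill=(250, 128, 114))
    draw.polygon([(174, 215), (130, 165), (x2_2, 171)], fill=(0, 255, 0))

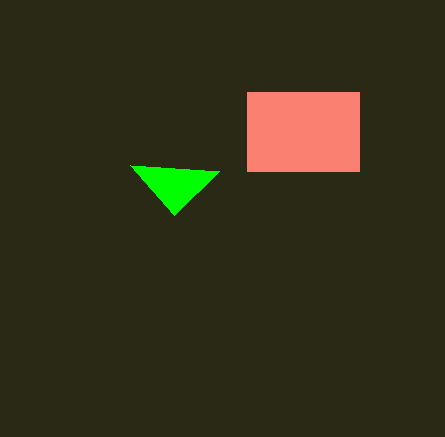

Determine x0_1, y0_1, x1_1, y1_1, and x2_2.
x0_1 = 247, y0_1 = 92, x1_1 = 359, y1_1 = 171, x2_2 = 219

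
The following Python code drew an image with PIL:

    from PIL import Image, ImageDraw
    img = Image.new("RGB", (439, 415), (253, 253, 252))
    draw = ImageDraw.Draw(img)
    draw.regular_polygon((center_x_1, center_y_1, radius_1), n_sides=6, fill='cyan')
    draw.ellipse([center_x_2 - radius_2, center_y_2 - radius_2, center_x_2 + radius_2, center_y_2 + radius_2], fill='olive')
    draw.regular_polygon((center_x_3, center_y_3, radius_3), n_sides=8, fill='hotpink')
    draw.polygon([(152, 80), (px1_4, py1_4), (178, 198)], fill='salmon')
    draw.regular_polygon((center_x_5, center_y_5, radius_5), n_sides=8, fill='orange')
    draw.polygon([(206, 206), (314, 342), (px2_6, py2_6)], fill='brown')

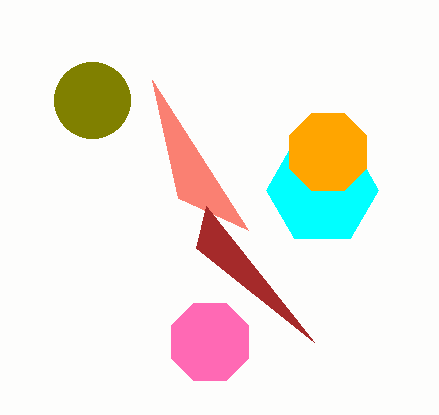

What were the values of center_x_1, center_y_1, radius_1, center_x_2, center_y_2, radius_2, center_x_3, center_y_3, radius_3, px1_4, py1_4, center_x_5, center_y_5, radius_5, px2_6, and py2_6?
center_x_1 = 322; center_y_1 = 190; radius_1 = 56; center_x_2 = 92; center_y_2 = 100; radius_2 = 38; center_x_3 = 210; center_y_3 = 342; radius_3 = 42; px1_4 = 248; py1_4 = 230; center_x_5 = 328; center_y_5 = 152; radius_5 = 42; px2_6 = 196; py2_6 = 248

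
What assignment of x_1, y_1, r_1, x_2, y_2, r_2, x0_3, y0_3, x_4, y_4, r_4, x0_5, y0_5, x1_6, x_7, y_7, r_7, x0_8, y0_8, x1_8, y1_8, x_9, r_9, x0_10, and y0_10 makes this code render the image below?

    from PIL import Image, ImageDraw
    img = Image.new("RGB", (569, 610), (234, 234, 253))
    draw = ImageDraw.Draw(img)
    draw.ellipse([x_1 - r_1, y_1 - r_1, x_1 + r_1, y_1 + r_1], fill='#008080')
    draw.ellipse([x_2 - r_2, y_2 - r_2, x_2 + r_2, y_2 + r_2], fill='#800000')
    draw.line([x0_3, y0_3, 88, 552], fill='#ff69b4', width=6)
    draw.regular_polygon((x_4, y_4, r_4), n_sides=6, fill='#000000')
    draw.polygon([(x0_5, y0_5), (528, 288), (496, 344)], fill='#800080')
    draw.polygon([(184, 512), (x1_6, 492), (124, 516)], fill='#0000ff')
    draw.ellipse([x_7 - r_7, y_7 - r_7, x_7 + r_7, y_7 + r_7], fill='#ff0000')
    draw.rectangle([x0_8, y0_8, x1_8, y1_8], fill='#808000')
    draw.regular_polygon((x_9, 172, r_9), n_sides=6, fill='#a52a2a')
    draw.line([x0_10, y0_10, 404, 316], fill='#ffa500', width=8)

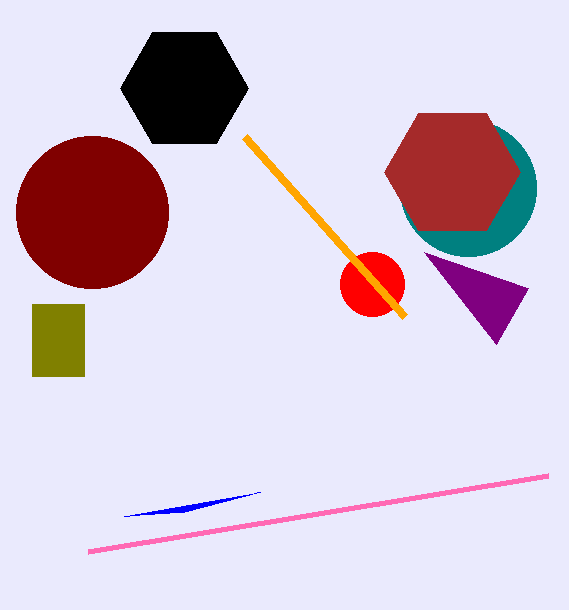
x_1 = 468; y_1 = 188; r_1 = 68; x_2 = 92; y_2 = 212; r_2 = 76; x0_3 = 548; y0_3 = 476; x_4 = 184; y_4 = 88; r_4 = 64; x0_5 = 424; y0_5 = 252; x1_6 = 260; x_7 = 372; y_7 = 284; r_7 = 32; x0_8 = 32; y0_8 = 304; x1_8 = 84; y1_8 = 376; x_9 = 452; r_9 = 68; x0_10 = 244; y0_10 = 136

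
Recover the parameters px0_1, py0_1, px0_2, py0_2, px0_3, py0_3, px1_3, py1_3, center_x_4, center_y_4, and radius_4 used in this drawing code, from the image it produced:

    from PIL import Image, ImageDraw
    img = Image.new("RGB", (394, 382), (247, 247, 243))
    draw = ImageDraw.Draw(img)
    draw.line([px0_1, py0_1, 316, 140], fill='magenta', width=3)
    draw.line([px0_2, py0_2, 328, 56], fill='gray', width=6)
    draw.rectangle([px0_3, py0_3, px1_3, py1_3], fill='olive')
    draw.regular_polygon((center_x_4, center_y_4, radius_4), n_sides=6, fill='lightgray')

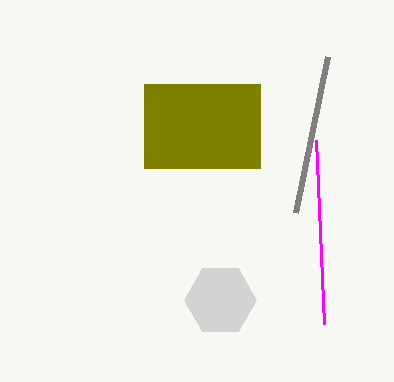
px0_1 = 324; py0_1 = 324; px0_2 = 296; py0_2 = 212; px0_3 = 144; py0_3 = 84; px1_3 = 260; py1_3 = 168; center_x_4 = 220; center_y_4 = 300; radius_4 = 36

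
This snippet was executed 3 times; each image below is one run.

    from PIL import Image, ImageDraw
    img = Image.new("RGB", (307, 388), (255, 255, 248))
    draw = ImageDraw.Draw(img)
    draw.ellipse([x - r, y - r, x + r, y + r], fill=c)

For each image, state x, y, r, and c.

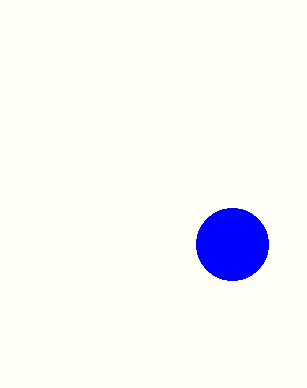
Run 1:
x = 232, y = 244, r = 36, c = 'blue'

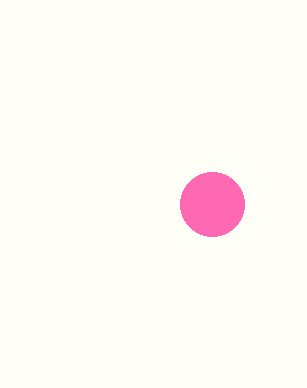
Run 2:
x = 212, y = 204, r = 32, c = 'hotpink'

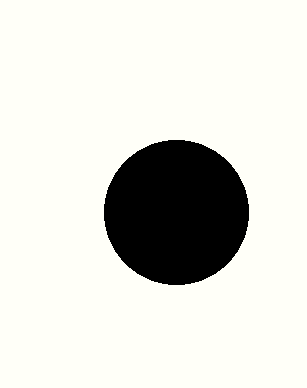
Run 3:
x = 176
y = 212
r = 72
c = 'black'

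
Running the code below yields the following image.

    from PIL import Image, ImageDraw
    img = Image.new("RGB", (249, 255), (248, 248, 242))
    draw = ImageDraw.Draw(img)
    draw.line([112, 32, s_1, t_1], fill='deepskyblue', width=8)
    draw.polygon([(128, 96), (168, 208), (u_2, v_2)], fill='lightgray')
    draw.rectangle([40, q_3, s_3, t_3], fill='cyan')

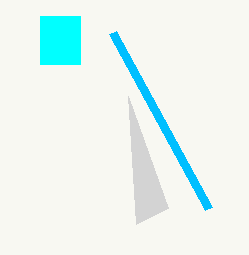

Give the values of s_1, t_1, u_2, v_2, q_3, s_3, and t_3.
s_1 = 208
t_1 = 208
u_2 = 136
v_2 = 224
q_3 = 16
s_3 = 80
t_3 = 64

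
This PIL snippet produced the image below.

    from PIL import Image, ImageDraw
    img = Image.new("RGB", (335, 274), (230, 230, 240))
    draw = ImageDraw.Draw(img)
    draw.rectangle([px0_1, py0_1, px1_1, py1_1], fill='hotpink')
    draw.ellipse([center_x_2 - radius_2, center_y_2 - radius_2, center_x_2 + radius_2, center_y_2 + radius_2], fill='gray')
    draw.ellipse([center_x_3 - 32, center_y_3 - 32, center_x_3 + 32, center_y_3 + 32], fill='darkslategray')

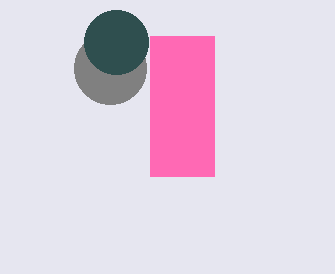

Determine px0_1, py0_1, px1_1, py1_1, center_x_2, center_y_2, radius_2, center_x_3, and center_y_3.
px0_1 = 150, py0_1 = 36, px1_1 = 214, py1_1 = 176, center_x_2 = 110, center_y_2 = 68, radius_2 = 36, center_x_3 = 116, center_y_3 = 42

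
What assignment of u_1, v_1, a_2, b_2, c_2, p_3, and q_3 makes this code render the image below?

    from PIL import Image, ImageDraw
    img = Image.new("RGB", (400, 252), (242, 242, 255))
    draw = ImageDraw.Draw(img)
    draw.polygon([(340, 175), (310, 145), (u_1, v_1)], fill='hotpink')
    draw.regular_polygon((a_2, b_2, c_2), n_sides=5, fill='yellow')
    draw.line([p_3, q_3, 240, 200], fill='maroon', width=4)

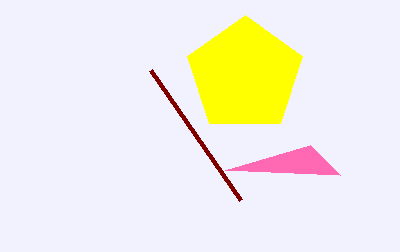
u_1 = 225; v_1 = 170; a_2 = 245; b_2 = 75; c_2 = 60; p_3 = 150; q_3 = 70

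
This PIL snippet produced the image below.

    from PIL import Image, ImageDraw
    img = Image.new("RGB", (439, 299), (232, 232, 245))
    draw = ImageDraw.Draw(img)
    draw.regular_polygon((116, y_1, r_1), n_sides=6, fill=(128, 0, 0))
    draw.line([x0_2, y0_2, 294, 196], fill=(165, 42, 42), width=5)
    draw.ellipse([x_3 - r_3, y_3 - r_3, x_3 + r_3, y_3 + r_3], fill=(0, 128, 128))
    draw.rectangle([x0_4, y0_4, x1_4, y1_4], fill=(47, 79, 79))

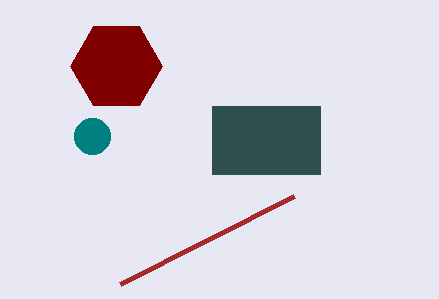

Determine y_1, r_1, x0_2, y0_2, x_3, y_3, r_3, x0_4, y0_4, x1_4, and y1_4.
y_1 = 66, r_1 = 46, x0_2 = 120, y0_2 = 284, x_3 = 92, y_3 = 136, r_3 = 18, x0_4 = 212, y0_4 = 106, x1_4 = 320, y1_4 = 174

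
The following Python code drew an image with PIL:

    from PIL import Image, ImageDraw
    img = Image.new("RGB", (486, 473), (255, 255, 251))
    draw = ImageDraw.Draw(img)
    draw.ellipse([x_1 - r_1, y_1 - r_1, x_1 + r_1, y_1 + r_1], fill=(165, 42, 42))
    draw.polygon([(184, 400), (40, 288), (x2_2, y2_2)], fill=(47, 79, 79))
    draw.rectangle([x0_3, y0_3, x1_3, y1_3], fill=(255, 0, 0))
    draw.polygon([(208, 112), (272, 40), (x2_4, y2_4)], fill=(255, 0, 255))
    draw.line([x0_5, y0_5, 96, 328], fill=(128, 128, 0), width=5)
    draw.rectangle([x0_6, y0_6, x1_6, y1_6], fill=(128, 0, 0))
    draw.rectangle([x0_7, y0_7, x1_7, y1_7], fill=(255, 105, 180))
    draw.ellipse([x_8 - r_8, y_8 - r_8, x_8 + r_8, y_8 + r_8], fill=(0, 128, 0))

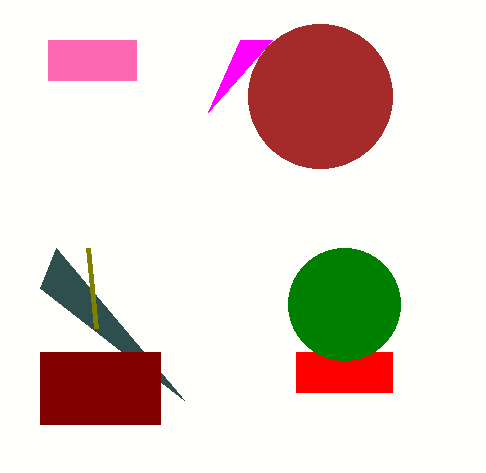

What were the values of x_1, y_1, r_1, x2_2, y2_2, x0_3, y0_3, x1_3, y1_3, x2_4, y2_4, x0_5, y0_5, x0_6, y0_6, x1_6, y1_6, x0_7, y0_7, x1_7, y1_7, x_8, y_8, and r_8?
x_1 = 320, y_1 = 96, r_1 = 72, x2_2 = 56, y2_2 = 248, x0_3 = 296, y0_3 = 352, x1_3 = 392, y1_3 = 392, x2_4 = 240, y2_4 = 40, x0_5 = 88, y0_5 = 248, x0_6 = 40, y0_6 = 352, x1_6 = 160, y1_6 = 424, x0_7 = 48, y0_7 = 40, x1_7 = 136, y1_7 = 80, x_8 = 344, y_8 = 304, r_8 = 56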